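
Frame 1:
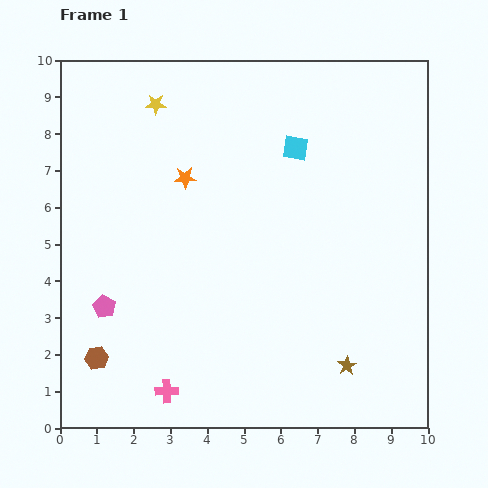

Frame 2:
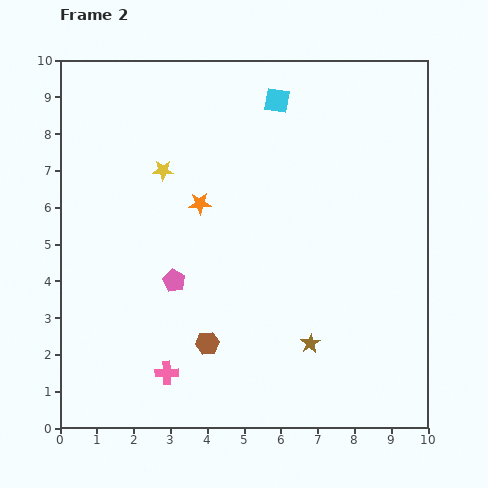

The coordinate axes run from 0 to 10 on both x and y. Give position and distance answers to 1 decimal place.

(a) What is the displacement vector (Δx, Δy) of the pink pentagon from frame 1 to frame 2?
(1.9, 0.7)

The pink pentagon was at (1.2, 3.3) in frame 1 and (3.1, 4.0) in frame 2.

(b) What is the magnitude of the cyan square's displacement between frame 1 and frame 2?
1.4

The cyan square moved from (6.4, 7.6) to (5.9, 8.9), a distance of √(0.5² + 1.3²) ≈ 1.4.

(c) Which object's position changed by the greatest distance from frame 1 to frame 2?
the brown hexagon

(moved 3.0; next 2.0)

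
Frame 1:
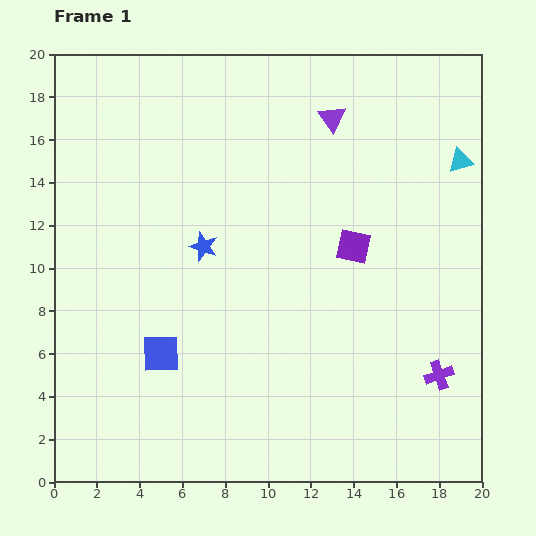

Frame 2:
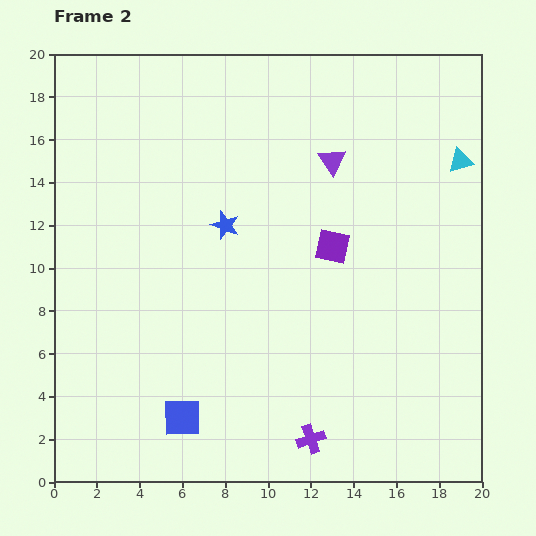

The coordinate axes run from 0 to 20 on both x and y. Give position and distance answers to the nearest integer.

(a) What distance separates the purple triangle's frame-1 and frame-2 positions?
2

The purple triangle moved from (13, 17) to (13, 15), a distance of √(0² + 2²) ≈ 2.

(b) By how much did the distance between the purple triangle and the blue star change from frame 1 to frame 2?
-2

Distance in frame 1: 8. Distance in frame 2: 6.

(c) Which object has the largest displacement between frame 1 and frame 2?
the purple cross

(moved 7; next 3)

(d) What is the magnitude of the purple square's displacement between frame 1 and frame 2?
1

The purple square moved from (14, 11) to (13, 11), a distance of √(1² + 0²) ≈ 1.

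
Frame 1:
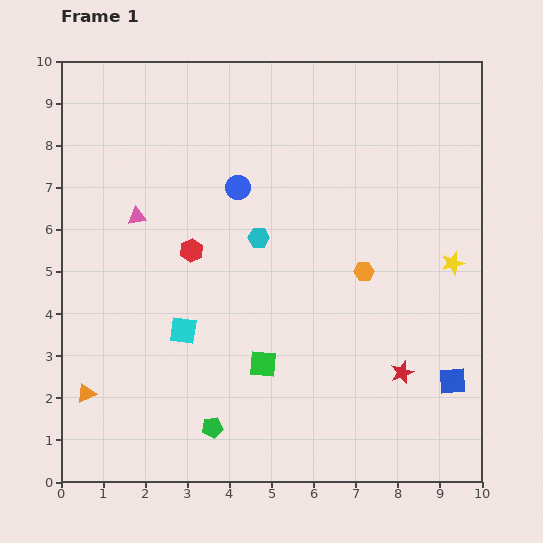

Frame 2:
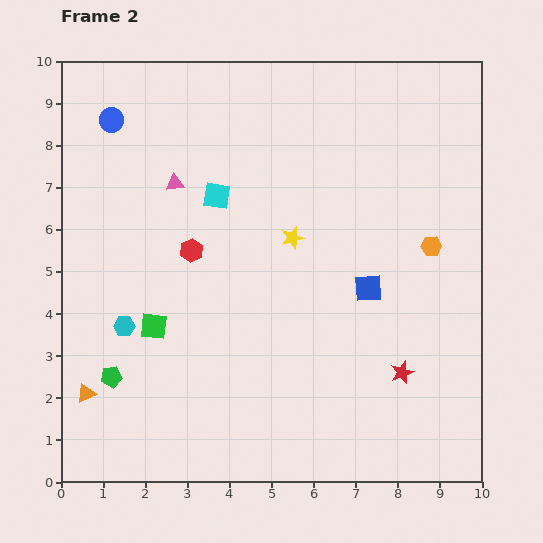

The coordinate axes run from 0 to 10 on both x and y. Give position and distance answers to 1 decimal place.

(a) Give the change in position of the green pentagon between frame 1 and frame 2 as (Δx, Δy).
(-2.4, 1.2)

The green pentagon was at (3.6, 1.3) in frame 1 and (1.2, 2.5) in frame 2.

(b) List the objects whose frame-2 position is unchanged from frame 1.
the red hexagon, the red star, the orange triangle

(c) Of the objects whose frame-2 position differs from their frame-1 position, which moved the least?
the pink triangle

(moved 1.2)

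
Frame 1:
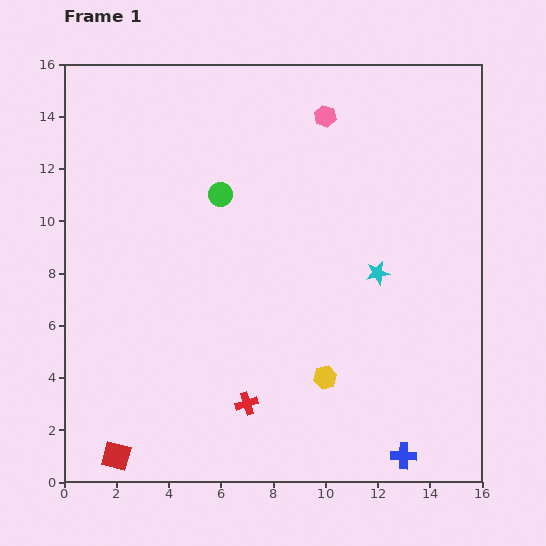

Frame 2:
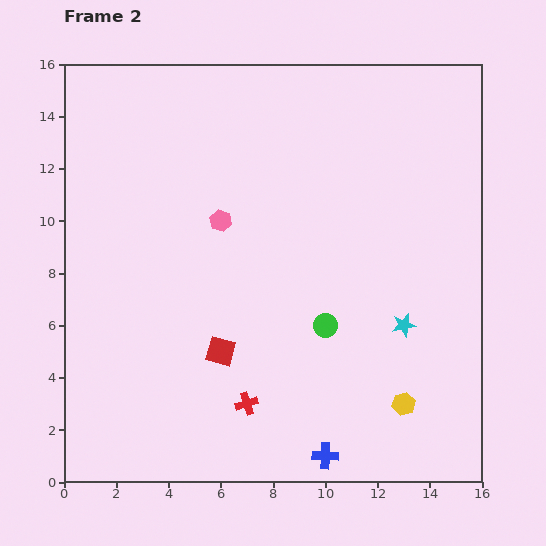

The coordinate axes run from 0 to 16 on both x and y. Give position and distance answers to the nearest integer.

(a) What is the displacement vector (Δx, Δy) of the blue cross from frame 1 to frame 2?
(-3, 0)

The blue cross was at (13, 1) in frame 1 and (10, 1) in frame 2.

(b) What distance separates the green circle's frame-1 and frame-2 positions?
6

The green circle moved from (6, 11) to (10, 6), a distance of √(4² + 5²) ≈ 6.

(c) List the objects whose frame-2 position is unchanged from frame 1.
the red cross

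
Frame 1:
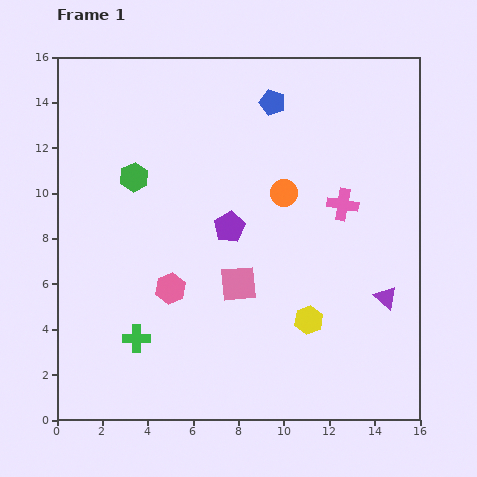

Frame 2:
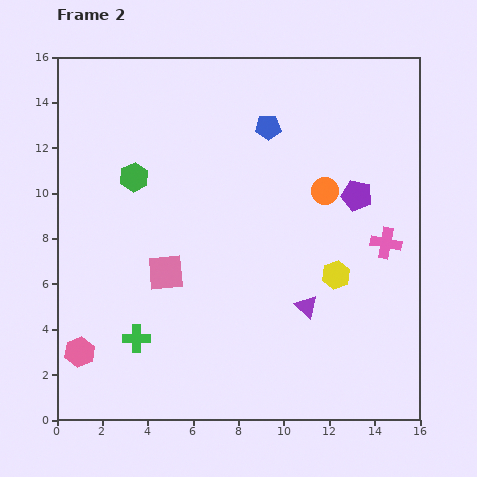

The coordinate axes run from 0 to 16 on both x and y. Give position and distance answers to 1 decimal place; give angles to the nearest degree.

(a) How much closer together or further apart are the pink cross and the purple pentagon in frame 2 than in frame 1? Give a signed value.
-2.6

Distance in frame 1: 5.1. Distance in frame 2: 2.5.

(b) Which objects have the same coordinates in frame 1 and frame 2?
the green hexagon, the green cross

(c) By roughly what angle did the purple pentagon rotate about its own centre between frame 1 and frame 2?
28° counter-clockwise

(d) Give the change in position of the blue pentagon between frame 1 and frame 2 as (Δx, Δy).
(-0.2, -1.1)

The blue pentagon was at (9.5, 14.0) in frame 1 and (9.3, 12.9) in frame 2.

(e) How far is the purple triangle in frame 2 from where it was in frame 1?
3.5

The purple triangle moved from (14.5, 5.4) to (11.0, 5.0), a distance of √(3.5² + 0.4²) ≈ 3.5.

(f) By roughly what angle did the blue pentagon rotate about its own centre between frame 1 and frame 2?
19° counter-clockwise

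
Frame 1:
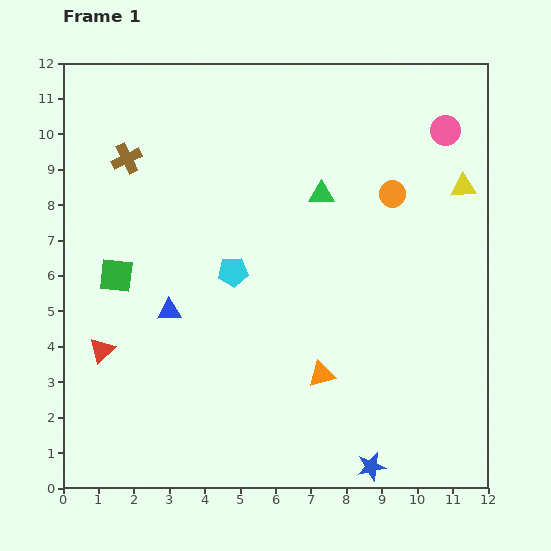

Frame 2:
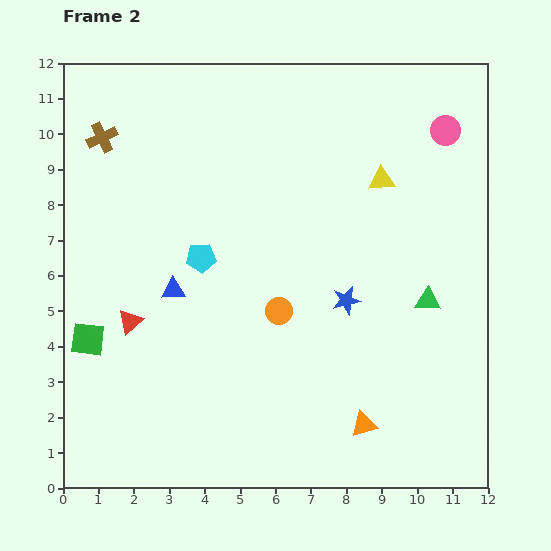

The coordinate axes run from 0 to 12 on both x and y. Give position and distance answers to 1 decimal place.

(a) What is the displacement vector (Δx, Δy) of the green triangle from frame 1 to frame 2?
(3.0, -3.0)

The green triangle was at (7.3, 8.3) in frame 1 and (10.3, 5.3) in frame 2.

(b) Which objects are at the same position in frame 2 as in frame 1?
the pink circle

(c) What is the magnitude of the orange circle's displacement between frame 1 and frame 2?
4.6

The orange circle moved from (9.3, 8.3) to (6.1, 5.0), a distance of √(3.2² + 3.3²) ≈ 4.6.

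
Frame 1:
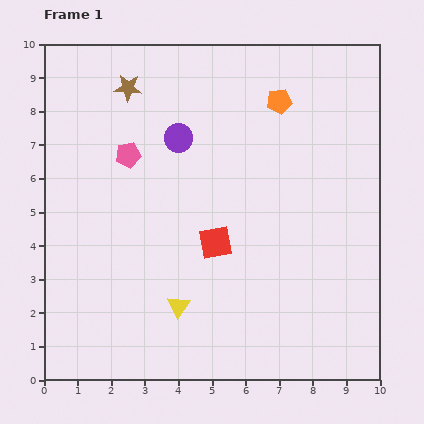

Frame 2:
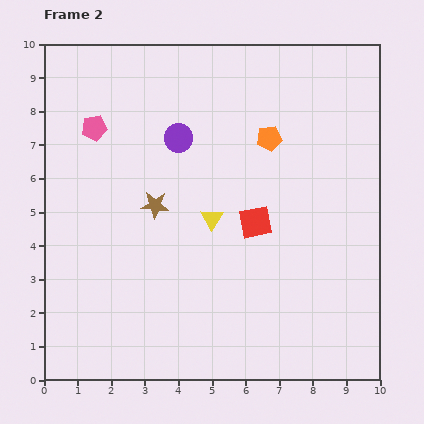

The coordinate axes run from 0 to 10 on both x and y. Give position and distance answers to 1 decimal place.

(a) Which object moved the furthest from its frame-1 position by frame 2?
the brown star

(moved 3.6; next 2.8)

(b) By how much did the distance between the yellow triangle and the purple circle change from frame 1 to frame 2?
-2.4

Distance in frame 1: 5.0. Distance in frame 2: 2.6.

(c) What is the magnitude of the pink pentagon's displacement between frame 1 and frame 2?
1.3

The pink pentagon moved from (2.5, 6.7) to (1.5, 7.5), a distance of √(1.0² + 0.8²) ≈ 1.3.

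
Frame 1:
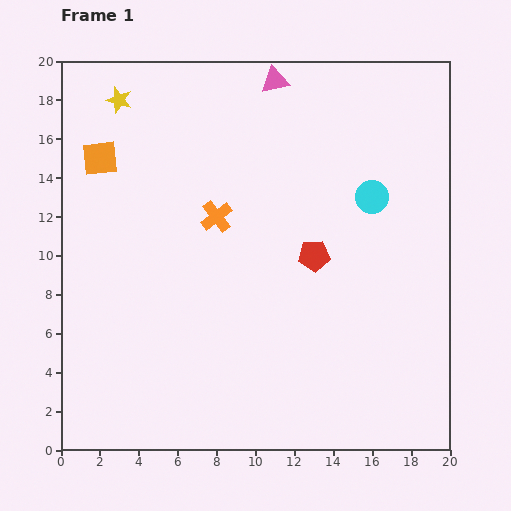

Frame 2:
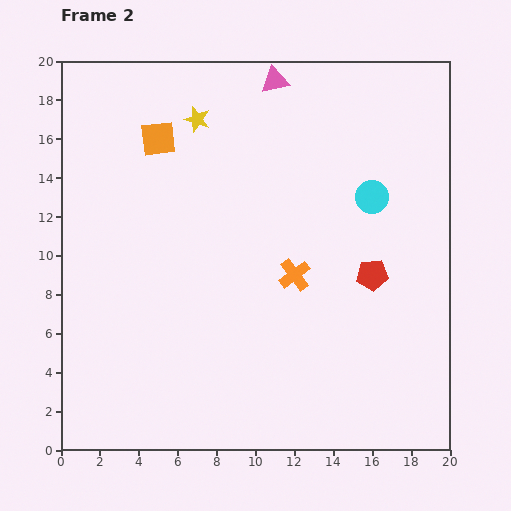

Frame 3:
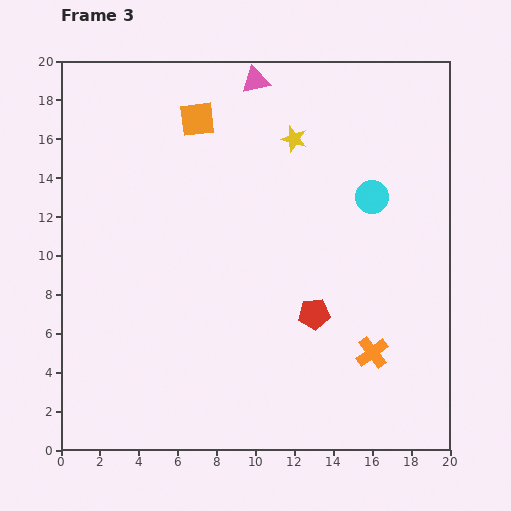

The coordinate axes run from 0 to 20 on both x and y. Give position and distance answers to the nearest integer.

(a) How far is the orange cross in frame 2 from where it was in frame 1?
5

The orange cross moved from (8, 12) to (12, 9), a distance of √(4² + 3²) ≈ 5.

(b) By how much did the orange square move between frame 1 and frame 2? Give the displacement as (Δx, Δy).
(3, 1)

The orange square was at (2, 15) in frame 1 and (5, 16) in frame 2.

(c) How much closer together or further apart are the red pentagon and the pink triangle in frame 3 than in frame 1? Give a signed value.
+3

Distance in frame 1: 9. Distance in frame 3: 12.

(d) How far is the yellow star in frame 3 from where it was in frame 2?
5

The yellow star moved from (7, 17) to (12, 16), a distance of √(5² + 1²) ≈ 5.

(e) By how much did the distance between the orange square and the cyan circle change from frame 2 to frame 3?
-1

Distance in frame 2: 11. Distance in frame 3: 10.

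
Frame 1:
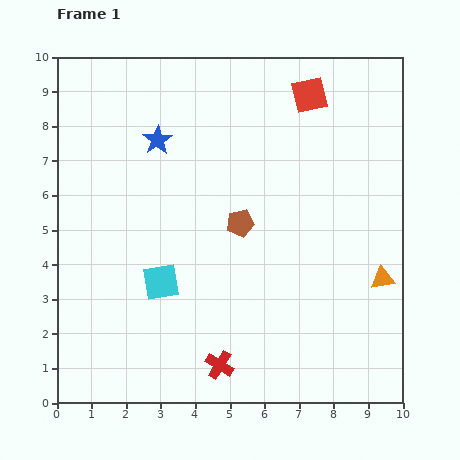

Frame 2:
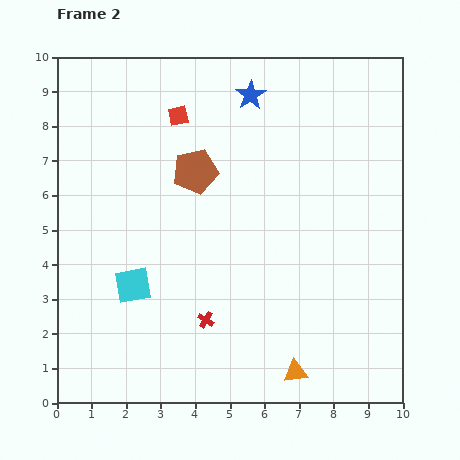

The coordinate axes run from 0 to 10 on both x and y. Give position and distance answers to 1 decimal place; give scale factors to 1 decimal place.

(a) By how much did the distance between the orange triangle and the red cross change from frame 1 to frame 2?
-2.3

Distance in frame 1: 5.3. Distance in frame 2: 3.0.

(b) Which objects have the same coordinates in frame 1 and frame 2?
none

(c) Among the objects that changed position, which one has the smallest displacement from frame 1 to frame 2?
the cyan square

(moved 0.8)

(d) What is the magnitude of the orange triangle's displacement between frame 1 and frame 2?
3.7

The orange triangle moved from (9.4, 3.6) to (6.9, 0.9), a distance of √(2.5² + 2.7²) ≈ 3.7.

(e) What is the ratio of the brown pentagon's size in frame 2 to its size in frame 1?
1.6×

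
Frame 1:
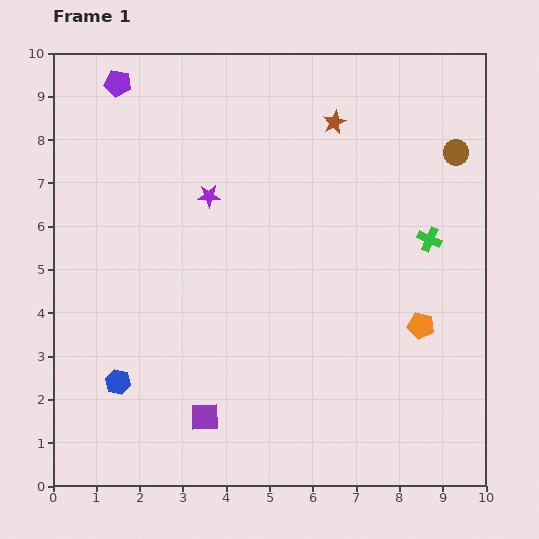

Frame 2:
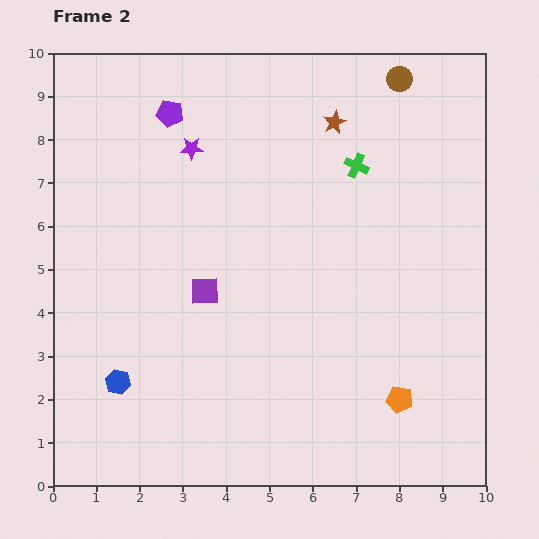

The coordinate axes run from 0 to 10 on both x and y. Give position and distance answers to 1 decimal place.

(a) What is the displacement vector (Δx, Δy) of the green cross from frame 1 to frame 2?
(-1.7, 1.7)

The green cross was at (8.7, 5.7) in frame 1 and (7.0, 7.4) in frame 2.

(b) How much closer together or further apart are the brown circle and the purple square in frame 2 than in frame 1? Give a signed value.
-1.7

Distance in frame 1: 8.4. Distance in frame 2: 6.7.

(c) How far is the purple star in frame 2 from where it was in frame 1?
1.2

The purple star moved from (3.6, 6.7) to (3.2, 7.8), a distance of √(0.4² + 1.1²) ≈ 1.2.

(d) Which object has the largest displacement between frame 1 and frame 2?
the purple square

(moved 2.9; next 2.4)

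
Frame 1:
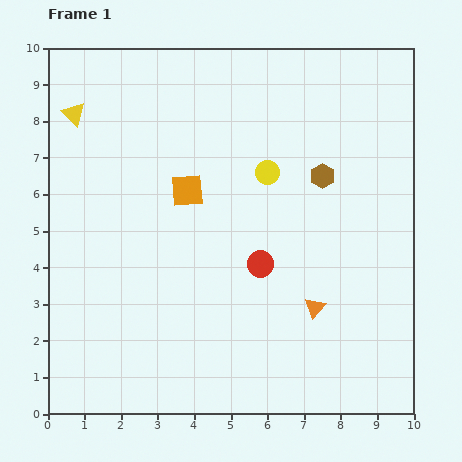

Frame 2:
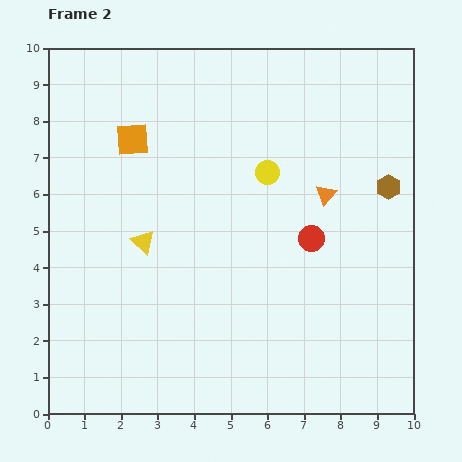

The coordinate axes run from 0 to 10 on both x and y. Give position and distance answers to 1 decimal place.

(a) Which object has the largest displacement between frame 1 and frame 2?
the yellow triangle

(moved 4.0; next 3.1)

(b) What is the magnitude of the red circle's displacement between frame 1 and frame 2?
1.6

The red circle moved from (5.8, 4.1) to (7.2, 4.8), a distance of √(1.4² + 0.7²) ≈ 1.6.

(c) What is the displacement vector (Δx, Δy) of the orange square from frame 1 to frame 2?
(-1.5, 1.4)

The orange square was at (3.8, 6.1) in frame 1 and (2.3, 7.5) in frame 2.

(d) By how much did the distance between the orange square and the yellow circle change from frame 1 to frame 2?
+1.5

Distance in frame 1: 2.3. Distance in frame 2: 3.8.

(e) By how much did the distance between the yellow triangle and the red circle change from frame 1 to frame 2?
-1.9

Distance in frame 1: 6.5. Distance in frame 2: 4.6.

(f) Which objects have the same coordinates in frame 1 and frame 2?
the yellow circle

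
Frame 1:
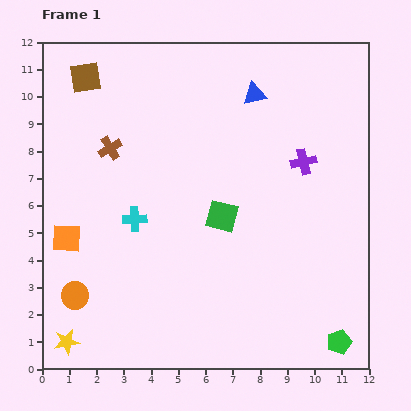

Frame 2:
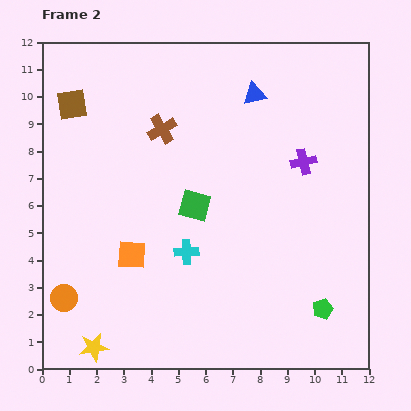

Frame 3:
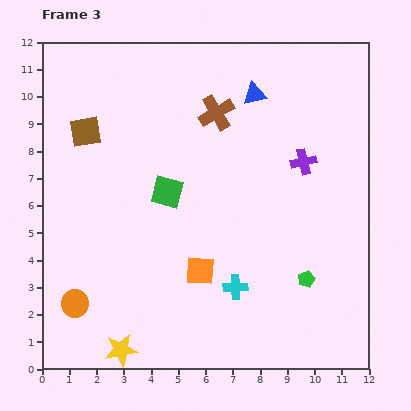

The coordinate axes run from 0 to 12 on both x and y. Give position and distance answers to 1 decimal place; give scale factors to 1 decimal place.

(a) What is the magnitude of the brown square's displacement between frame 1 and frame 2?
1.1

The brown square moved from (1.6, 10.7) to (1.1, 9.7), a distance of √(0.5² + 1.0²) ≈ 1.1.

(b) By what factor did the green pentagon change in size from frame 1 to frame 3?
0.7×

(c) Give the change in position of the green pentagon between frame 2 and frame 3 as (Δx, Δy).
(-0.6, 1.1)

The green pentagon was at (10.3, 2.2) in frame 2 and (9.7, 3.3) in frame 3.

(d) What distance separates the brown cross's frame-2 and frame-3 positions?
2.1

The brown cross moved from (4.4, 8.8) to (6.4, 9.4), a distance of √(2.0² + 0.6²) ≈ 2.1.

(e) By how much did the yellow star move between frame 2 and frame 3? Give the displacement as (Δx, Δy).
(1.0, -0.1)

The yellow star was at (1.9, 0.8) in frame 2 and (2.9, 0.7) in frame 3.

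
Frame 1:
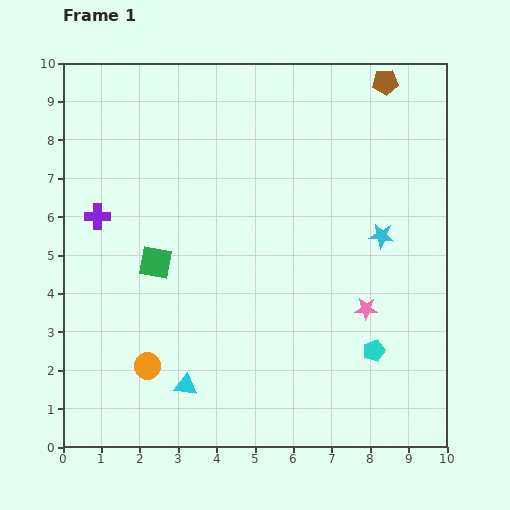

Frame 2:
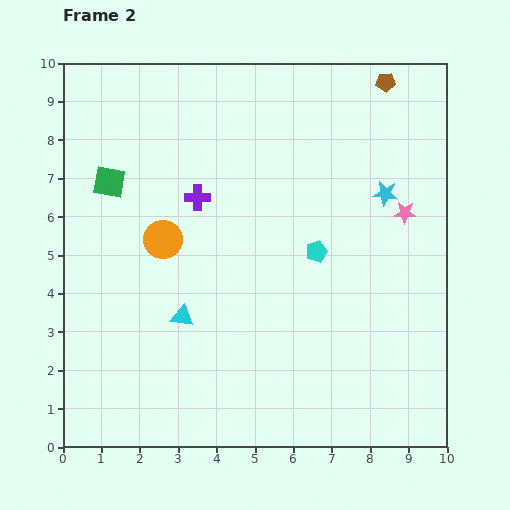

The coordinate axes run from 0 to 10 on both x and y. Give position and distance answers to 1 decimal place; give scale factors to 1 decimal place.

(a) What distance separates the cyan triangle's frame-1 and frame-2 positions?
1.8

The cyan triangle moved from (3.2, 1.6) to (3.1, 3.4), a distance of √(0.1² + 1.8²) ≈ 1.8.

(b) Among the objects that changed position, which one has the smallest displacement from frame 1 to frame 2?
the cyan star

(moved 1.1)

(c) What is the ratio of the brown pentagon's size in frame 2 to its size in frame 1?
0.8×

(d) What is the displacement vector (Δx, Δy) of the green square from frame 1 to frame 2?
(-1.2, 2.1)

The green square was at (2.4, 4.8) in frame 1 and (1.2, 6.9) in frame 2.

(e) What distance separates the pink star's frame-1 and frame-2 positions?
2.7

The pink star moved from (7.9, 3.6) to (8.9, 6.1), a distance of √(1.0² + 2.5²) ≈ 2.7.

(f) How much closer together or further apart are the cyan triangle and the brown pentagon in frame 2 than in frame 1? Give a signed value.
-1.4

Distance in frame 1: 9.5. Distance in frame 2: 8.1.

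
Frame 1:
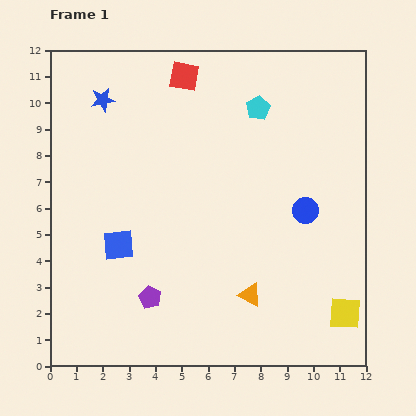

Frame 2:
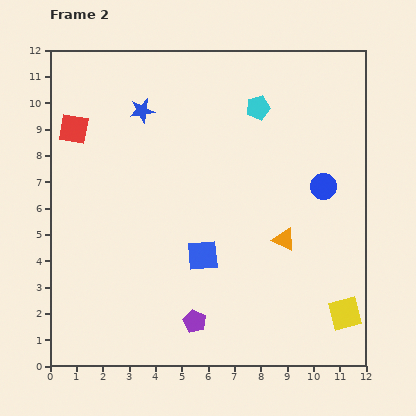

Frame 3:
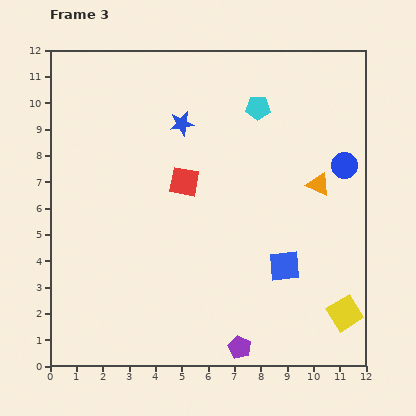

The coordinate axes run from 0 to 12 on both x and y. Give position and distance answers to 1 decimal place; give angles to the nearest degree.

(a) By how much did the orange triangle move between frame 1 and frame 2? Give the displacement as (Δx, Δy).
(1.3, 2.1)

The orange triangle was at (7.6, 2.7) in frame 1 and (8.9, 4.8) in frame 2.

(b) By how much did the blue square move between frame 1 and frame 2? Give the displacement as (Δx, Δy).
(3.2, -0.4)

The blue square was at (2.6, 4.6) in frame 1 and (5.8, 4.2) in frame 2.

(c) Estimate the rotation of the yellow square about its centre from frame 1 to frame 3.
35° counter-clockwise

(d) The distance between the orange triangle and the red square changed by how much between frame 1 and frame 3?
-3.6

Distance in frame 1: 8.7. Distance in frame 3: 5.1.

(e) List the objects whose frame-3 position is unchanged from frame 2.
the yellow square, the cyan pentagon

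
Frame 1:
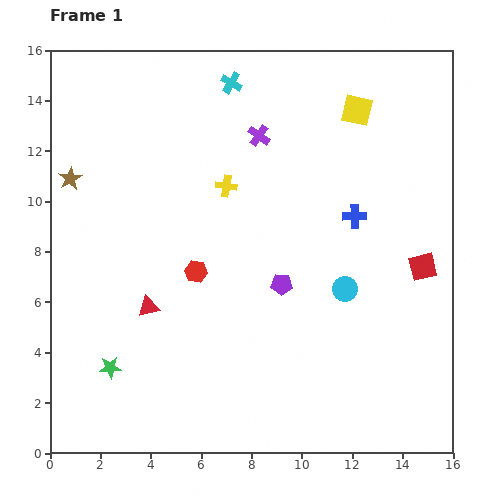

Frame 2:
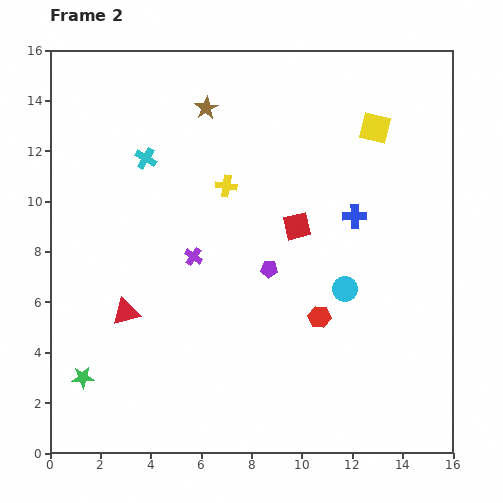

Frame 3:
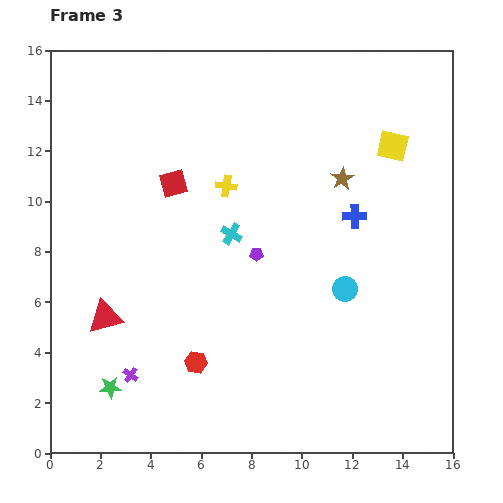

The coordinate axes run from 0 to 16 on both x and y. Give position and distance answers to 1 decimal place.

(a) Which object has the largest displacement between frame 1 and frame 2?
the brown star

(moved 6.1; next 5.5)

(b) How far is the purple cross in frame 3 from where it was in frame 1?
10.8

The purple cross moved from (8.3, 12.6) to (3.2, 3.1), a distance of √(5.1² + 9.5²) ≈ 10.8.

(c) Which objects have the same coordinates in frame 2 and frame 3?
the blue cross, the cyan circle, the yellow cross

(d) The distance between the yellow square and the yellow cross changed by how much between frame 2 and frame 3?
+0.5

Distance in frame 2: 6.3. Distance in frame 3: 6.8.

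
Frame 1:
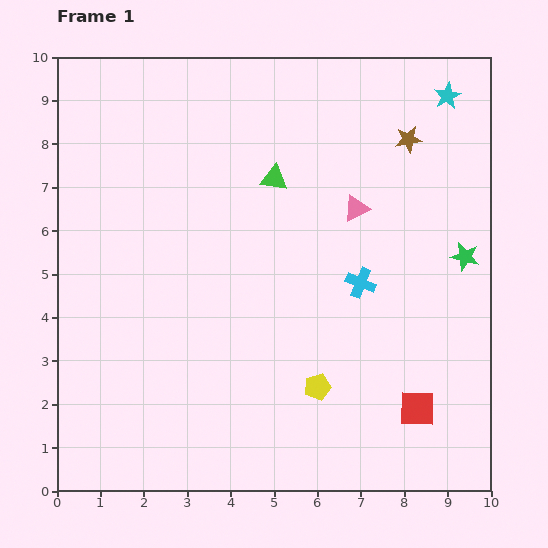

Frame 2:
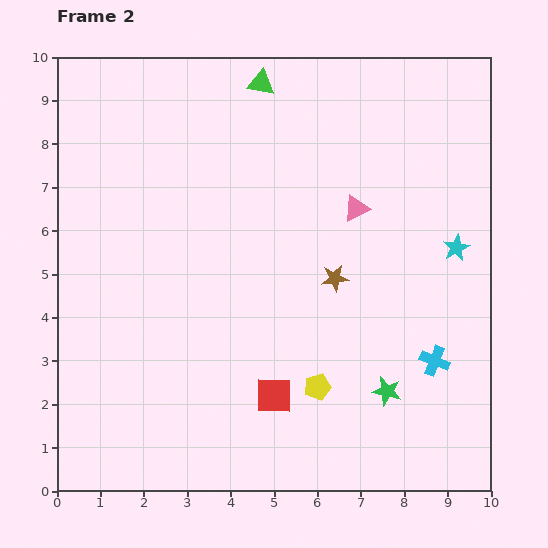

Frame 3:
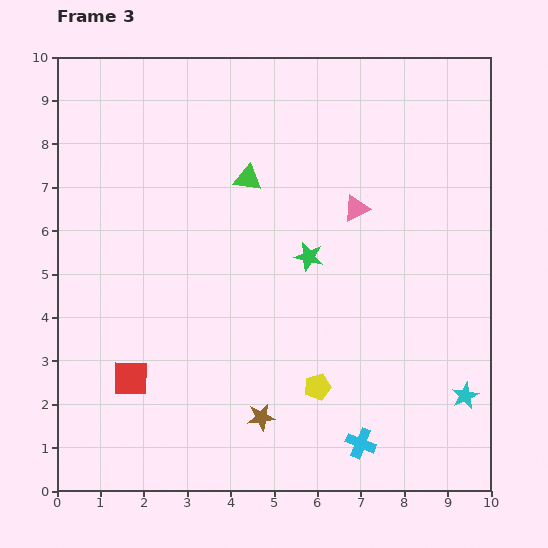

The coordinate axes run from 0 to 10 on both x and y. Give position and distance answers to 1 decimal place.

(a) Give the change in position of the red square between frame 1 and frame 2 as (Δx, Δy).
(-3.3, 0.3)

The red square was at (8.3, 1.9) in frame 1 and (5.0, 2.2) in frame 2.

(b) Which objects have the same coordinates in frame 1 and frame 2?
the yellow pentagon, the pink triangle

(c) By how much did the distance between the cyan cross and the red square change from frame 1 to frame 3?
+2.3

Distance in frame 1: 3.2. Distance in frame 3: 5.5.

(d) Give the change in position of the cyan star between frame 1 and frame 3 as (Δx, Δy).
(0.4, -6.9)

The cyan star was at (9.0, 9.1) in frame 1 and (9.4, 2.2) in frame 3.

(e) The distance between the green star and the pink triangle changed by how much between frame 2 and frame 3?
-2.7

Distance in frame 2: 4.3. Distance in frame 3: 1.6.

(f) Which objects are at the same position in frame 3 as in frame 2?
the yellow pentagon, the pink triangle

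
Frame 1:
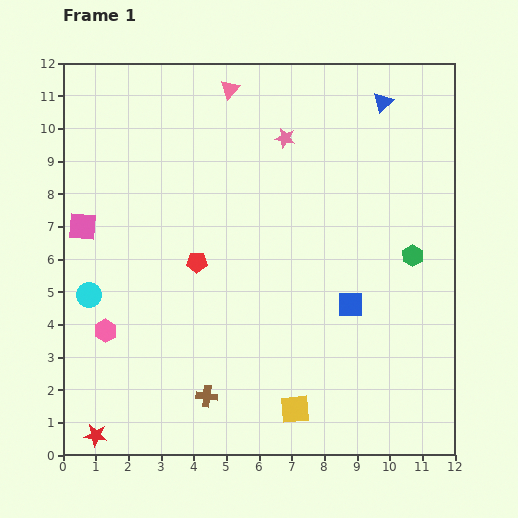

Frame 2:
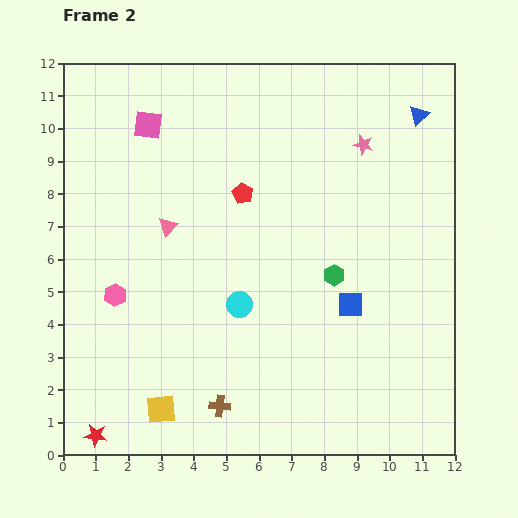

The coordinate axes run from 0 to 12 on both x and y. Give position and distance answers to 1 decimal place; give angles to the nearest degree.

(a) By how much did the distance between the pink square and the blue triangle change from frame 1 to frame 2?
-1.7

Distance in frame 1: 10.0. Distance in frame 2: 8.3.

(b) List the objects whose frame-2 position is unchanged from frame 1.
the red star, the blue square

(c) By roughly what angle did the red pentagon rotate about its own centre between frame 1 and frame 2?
28° clockwise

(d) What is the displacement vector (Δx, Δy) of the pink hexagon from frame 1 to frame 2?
(0.3, 1.1)

The pink hexagon was at (1.3, 3.8) in frame 1 and (1.6, 4.9) in frame 2.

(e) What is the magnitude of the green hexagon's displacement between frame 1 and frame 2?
2.5

The green hexagon moved from (10.7, 6.1) to (8.3, 5.5), a distance of √(2.4² + 0.6²) ≈ 2.5.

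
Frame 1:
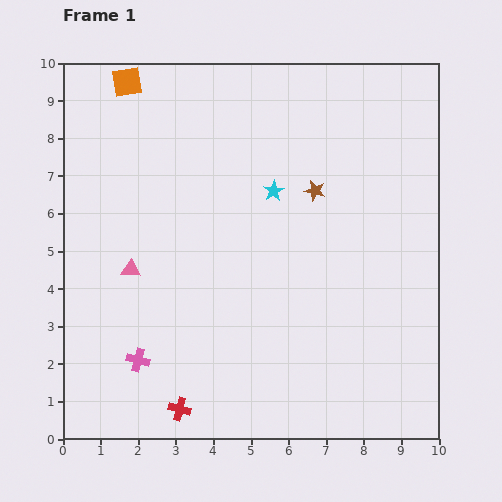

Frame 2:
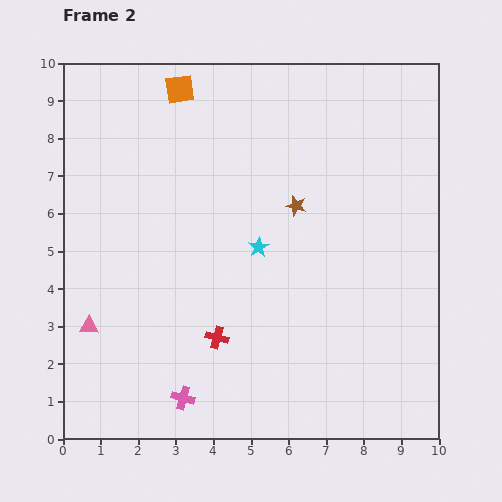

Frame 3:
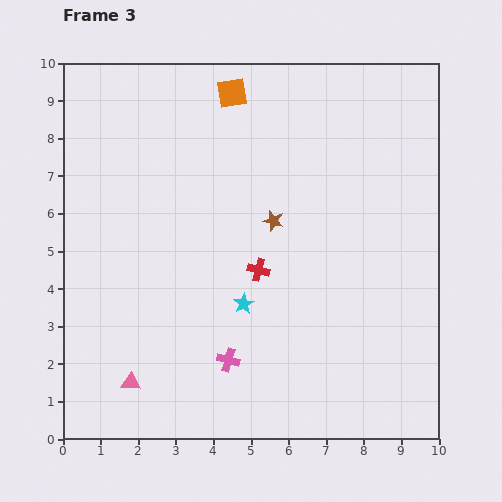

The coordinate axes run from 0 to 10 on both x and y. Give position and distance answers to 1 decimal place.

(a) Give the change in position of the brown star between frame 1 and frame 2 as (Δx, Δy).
(-0.5, -0.4)

The brown star was at (6.7, 6.6) in frame 1 and (6.2, 6.2) in frame 2.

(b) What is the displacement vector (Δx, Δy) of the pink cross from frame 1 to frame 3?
(2.4, 0.0)

The pink cross was at (2.0, 2.1) in frame 1 and (4.4, 2.1) in frame 3.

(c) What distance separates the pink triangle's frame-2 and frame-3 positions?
1.9

The pink triangle moved from (0.7, 3.0) to (1.8, 1.5), a distance of √(1.1² + 1.5²) ≈ 1.9.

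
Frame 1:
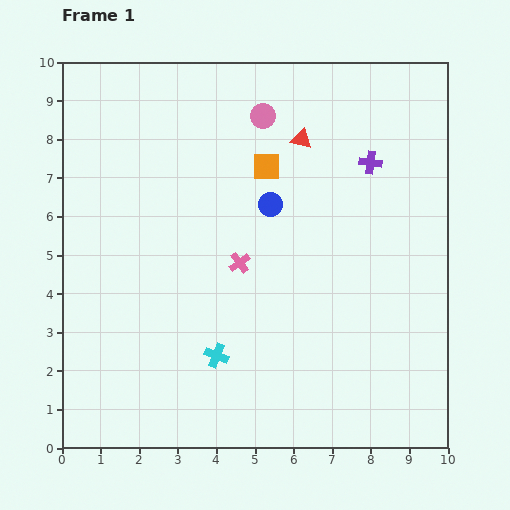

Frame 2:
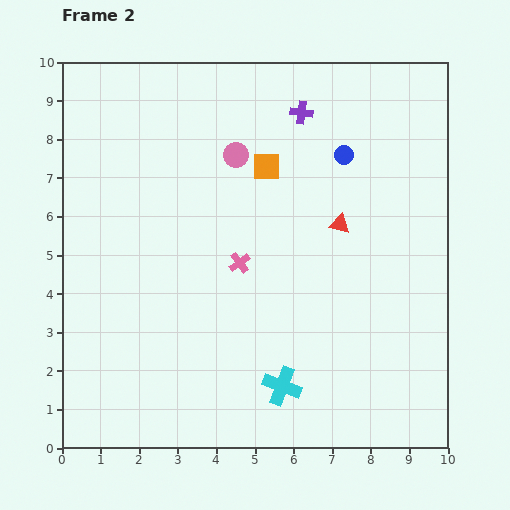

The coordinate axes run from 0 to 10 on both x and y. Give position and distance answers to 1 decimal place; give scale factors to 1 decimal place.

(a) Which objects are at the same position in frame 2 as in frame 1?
the orange square, the pink cross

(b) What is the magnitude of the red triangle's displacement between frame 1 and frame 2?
2.4

The red triangle moved from (6.2, 8.0) to (7.2, 5.8), a distance of √(1.0² + 2.2²) ≈ 2.4.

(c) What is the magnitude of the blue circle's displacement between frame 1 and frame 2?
2.3

The blue circle moved from (5.4, 6.3) to (7.3, 7.6), a distance of √(1.9² + 1.3²) ≈ 2.3.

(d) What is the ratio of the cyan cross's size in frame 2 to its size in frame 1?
1.6×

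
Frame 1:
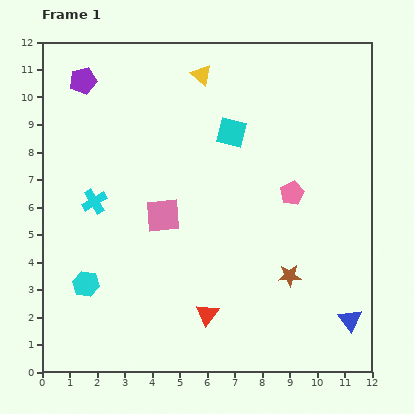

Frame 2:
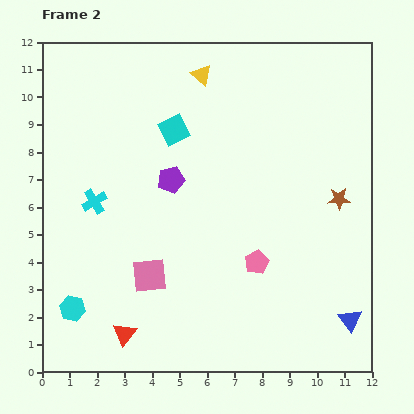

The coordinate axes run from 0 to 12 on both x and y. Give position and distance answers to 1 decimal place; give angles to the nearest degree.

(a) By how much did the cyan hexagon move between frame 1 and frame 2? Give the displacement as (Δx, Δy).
(-0.5, -0.9)

The cyan hexagon was at (1.6, 3.2) in frame 1 and (1.1, 2.3) in frame 2.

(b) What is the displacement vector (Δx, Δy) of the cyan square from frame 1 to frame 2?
(-2.1, 0.1)

The cyan square was at (6.9, 8.7) in frame 1 and (4.8, 8.8) in frame 2.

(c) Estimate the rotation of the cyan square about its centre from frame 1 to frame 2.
38° counter-clockwise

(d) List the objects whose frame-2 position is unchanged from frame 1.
the cyan cross, the blue triangle, the yellow triangle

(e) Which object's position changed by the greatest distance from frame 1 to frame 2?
the purple pentagon

(moved 4.8; next 3.3)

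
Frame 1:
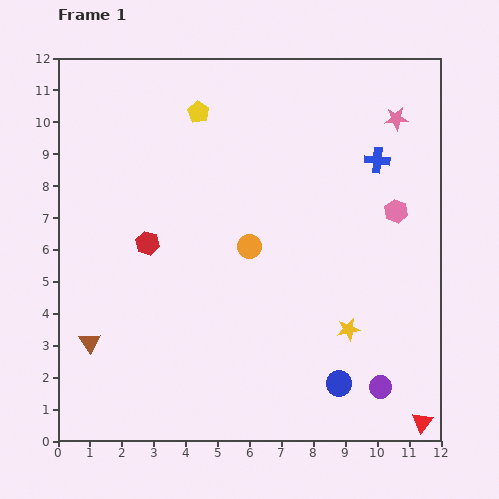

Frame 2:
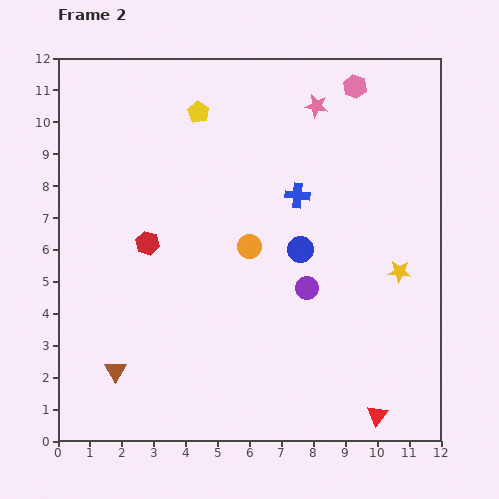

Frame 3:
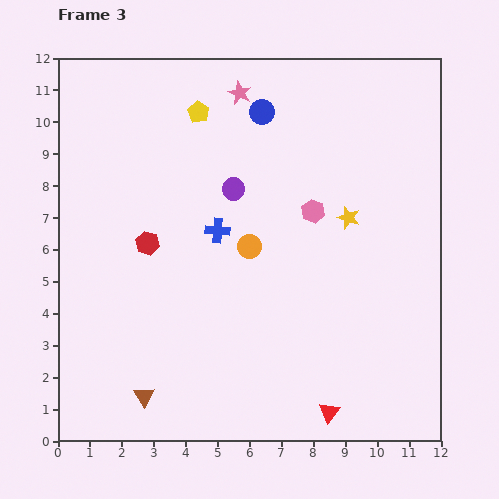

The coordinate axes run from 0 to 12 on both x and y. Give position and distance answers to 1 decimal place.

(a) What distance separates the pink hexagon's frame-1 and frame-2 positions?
4.1

The pink hexagon moved from (10.6, 7.2) to (9.3, 11.1), a distance of √(1.3² + 3.9²) ≈ 4.1.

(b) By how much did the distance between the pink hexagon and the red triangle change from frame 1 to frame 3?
-0.3

Distance in frame 1: 6.6. Distance in frame 3: 6.3.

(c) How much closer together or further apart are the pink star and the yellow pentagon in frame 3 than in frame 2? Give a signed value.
-2.3

Distance in frame 2: 3.7. Distance in frame 3: 1.4.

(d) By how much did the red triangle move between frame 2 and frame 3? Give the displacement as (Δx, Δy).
(-1.5, 0.1)

The red triangle was at (10.0, 0.8) in frame 2 and (8.5, 0.9) in frame 3.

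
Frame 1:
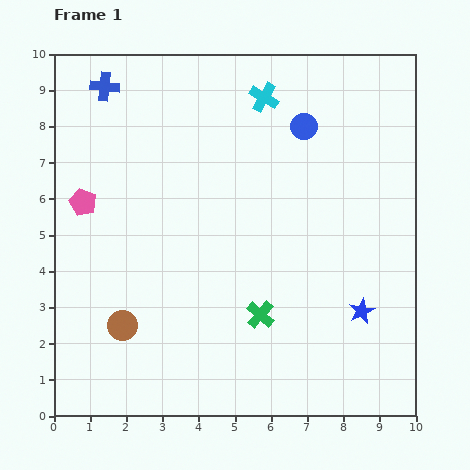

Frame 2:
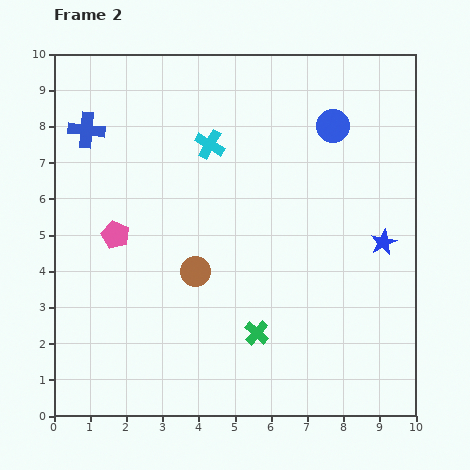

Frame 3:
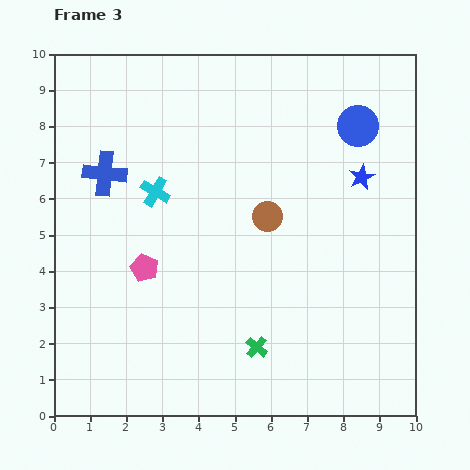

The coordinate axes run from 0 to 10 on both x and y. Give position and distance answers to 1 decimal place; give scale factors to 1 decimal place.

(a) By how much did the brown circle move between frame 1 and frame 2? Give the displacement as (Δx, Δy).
(2.0, 1.5)

The brown circle was at (1.9, 2.5) in frame 1 and (3.9, 4.0) in frame 2.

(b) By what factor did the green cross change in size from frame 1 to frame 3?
0.8×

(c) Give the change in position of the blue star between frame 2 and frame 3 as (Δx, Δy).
(-0.6, 1.8)

The blue star was at (9.1, 4.8) in frame 2 and (8.5, 6.6) in frame 3.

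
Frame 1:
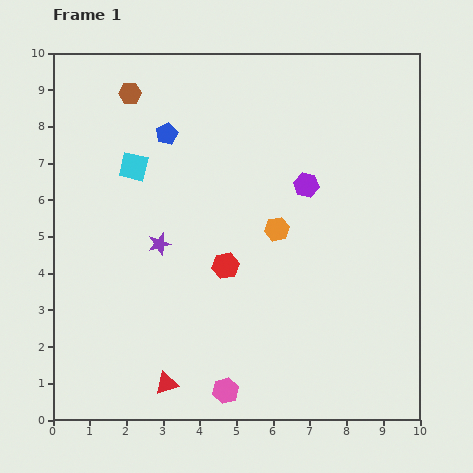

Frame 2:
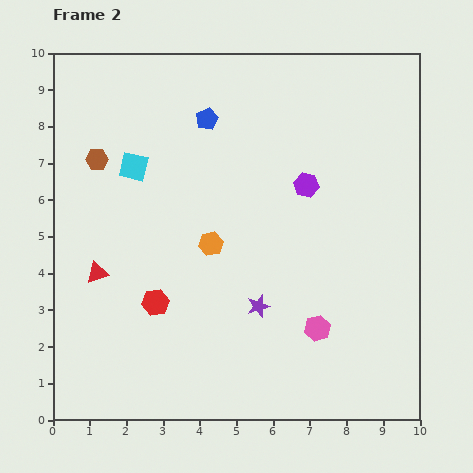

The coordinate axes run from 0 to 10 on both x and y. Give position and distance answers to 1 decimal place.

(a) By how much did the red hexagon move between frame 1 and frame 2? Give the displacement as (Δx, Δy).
(-1.9, -1.0)

The red hexagon was at (4.7, 4.2) in frame 1 and (2.8, 3.2) in frame 2.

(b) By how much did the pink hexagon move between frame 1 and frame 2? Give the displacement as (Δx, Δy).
(2.5, 1.7)

The pink hexagon was at (4.7, 0.8) in frame 1 and (7.2, 2.5) in frame 2.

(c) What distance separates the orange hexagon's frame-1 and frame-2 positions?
1.8

The orange hexagon moved from (6.1, 5.2) to (4.3, 4.8), a distance of √(1.8² + 0.4²) ≈ 1.8.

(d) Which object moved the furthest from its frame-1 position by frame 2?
the red triangle

(moved 3.6; next 3.2)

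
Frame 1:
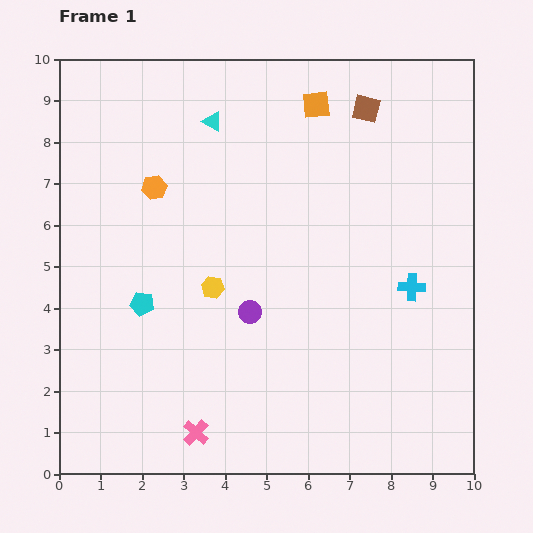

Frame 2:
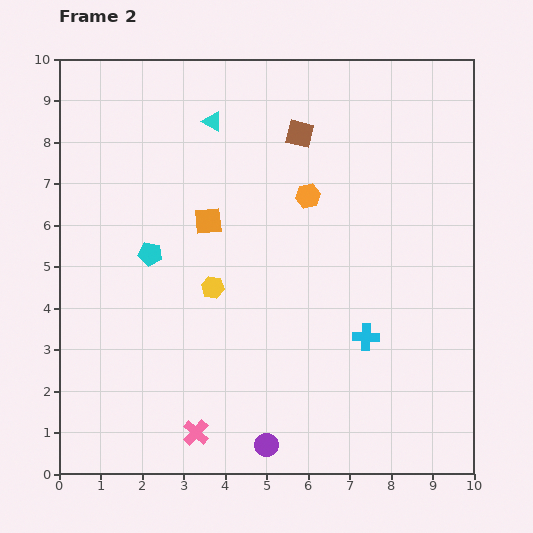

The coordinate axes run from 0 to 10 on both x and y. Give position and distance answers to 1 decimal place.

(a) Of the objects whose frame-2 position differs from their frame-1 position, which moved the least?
the cyan pentagon

(moved 1.2)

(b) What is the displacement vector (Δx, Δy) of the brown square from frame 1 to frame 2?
(-1.6, -0.6)

The brown square was at (7.4, 8.8) in frame 1 and (5.8, 8.2) in frame 2.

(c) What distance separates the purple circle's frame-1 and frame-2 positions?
3.2

The purple circle moved from (4.6, 3.9) to (5.0, 0.7), a distance of √(0.4² + 3.2²) ≈ 3.2.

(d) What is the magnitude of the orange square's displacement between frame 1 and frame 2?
3.8

The orange square moved from (6.2, 8.9) to (3.6, 6.1), a distance of √(2.6² + 2.8²) ≈ 3.8.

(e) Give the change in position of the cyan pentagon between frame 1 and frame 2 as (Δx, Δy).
(0.2, 1.2)

The cyan pentagon was at (2.0, 4.1) in frame 1 and (2.2, 5.3) in frame 2.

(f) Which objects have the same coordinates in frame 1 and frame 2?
the yellow hexagon, the cyan triangle, the pink cross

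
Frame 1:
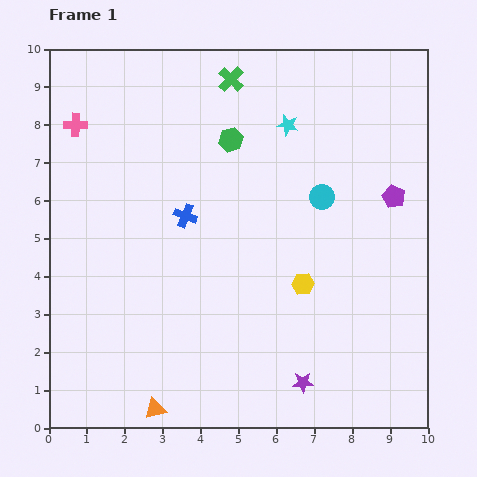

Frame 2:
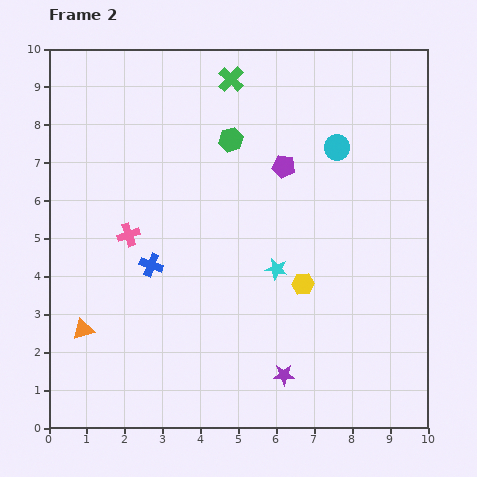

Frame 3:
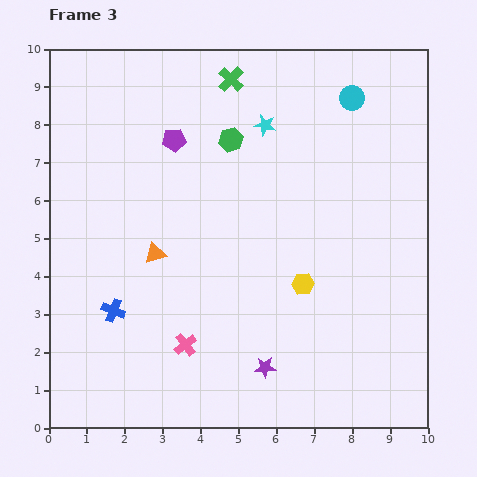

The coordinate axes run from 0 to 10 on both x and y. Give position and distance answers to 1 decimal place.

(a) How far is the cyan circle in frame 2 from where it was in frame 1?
1.4

The cyan circle moved from (7.2, 6.1) to (7.6, 7.4), a distance of √(0.4² + 1.3²) ≈ 1.4.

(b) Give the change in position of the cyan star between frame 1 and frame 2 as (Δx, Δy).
(-0.3, -3.8)

The cyan star was at (6.3, 8.0) in frame 1 and (6.0, 4.2) in frame 2.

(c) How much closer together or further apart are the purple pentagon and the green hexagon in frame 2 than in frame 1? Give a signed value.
-3.0

Distance in frame 1: 4.6. Distance in frame 2: 1.6.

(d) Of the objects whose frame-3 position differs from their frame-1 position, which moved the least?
the cyan star

(moved 0.6)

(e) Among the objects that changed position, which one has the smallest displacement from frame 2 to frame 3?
the purple star

(moved 0.5)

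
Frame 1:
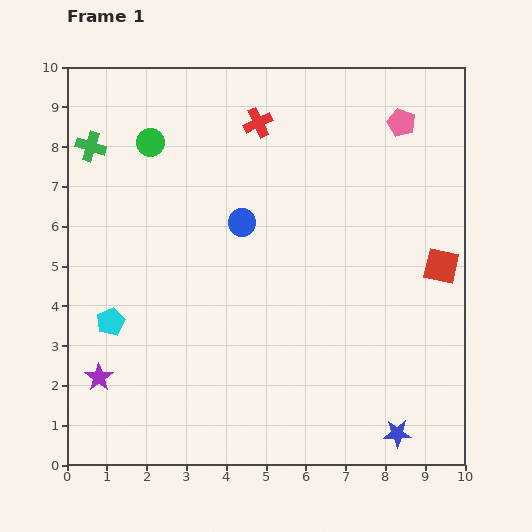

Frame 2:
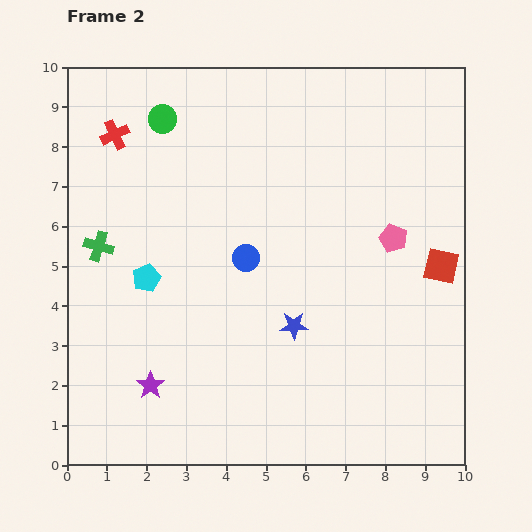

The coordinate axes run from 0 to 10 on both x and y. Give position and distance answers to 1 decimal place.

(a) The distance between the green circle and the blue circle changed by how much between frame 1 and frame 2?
+1.1

Distance in frame 1: 3.0. Distance in frame 2: 4.1.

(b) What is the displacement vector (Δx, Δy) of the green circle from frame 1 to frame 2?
(0.3, 0.6)

The green circle was at (2.1, 8.1) in frame 1 and (2.4, 8.7) in frame 2.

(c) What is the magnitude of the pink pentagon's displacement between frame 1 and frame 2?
2.9

The pink pentagon moved from (8.4, 8.6) to (8.2, 5.7), a distance of √(0.2² + 2.9²) ≈ 2.9.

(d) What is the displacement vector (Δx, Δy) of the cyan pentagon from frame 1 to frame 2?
(0.9, 1.1)

The cyan pentagon was at (1.1, 3.6) in frame 1 and (2.0, 4.7) in frame 2.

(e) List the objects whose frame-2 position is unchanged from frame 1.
the red square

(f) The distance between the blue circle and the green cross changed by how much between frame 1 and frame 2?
-0.5

Distance in frame 1: 4.2. Distance in frame 2: 3.7.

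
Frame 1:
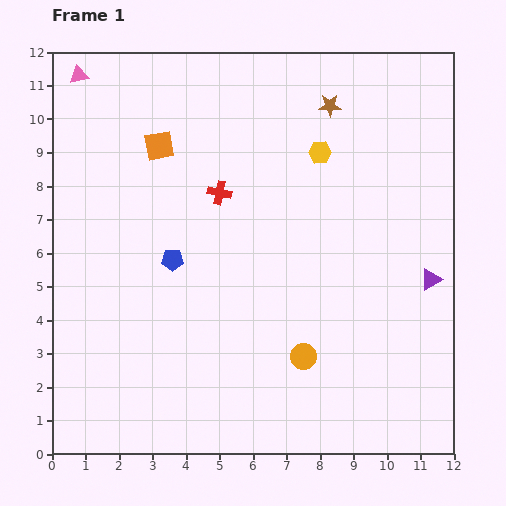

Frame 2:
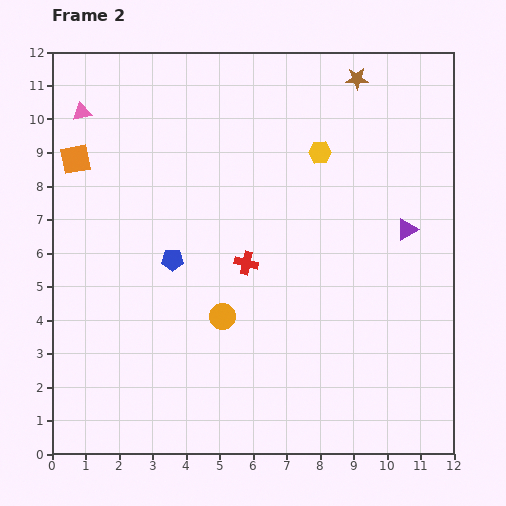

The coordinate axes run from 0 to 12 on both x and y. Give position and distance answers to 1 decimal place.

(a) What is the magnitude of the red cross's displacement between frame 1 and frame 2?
2.2

The red cross moved from (5.0, 7.8) to (5.8, 5.7), a distance of √(0.8² + 2.1²) ≈ 2.2.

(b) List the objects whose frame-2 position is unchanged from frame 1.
the blue pentagon, the yellow hexagon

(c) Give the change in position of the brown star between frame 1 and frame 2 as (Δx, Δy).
(0.8, 0.8)

The brown star was at (8.3, 10.4) in frame 1 and (9.1, 11.2) in frame 2.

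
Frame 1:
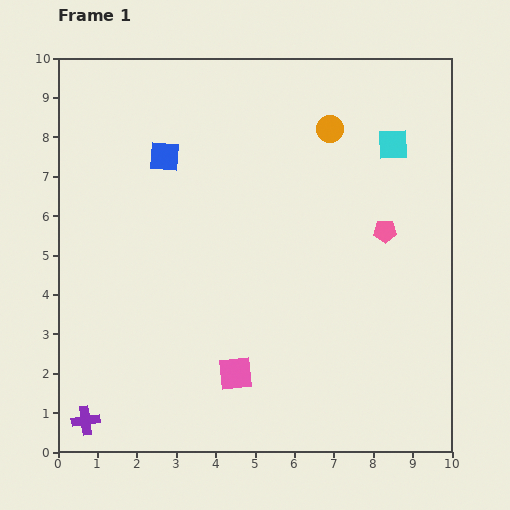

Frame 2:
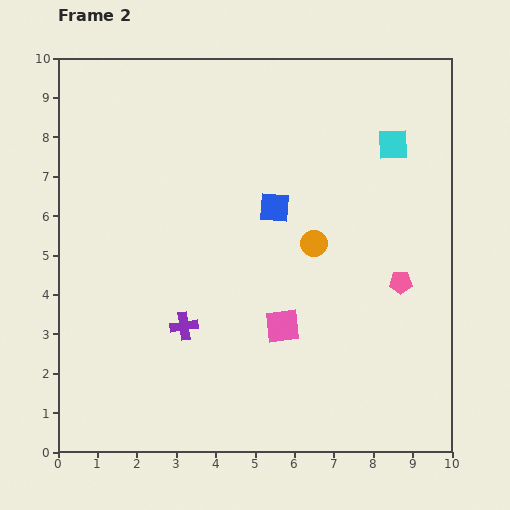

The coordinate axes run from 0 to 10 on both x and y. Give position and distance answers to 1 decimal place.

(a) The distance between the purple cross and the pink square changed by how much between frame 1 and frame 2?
-1.5

Distance in frame 1: 4.0. Distance in frame 2: 2.5.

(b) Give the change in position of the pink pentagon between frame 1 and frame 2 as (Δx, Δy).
(0.4, -1.3)

The pink pentagon was at (8.3, 5.6) in frame 1 and (8.7, 4.3) in frame 2.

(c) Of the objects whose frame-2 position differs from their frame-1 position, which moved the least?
the pink pentagon

(moved 1.4)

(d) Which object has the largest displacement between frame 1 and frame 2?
the purple cross

(moved 3.5; next 3.1)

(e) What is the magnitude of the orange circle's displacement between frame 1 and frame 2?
2.9

The orange circle moved from (6.9, 8.2) to (6.5, 5.3), a distance of √(0.4² + 2.9²) ≈ 2.9.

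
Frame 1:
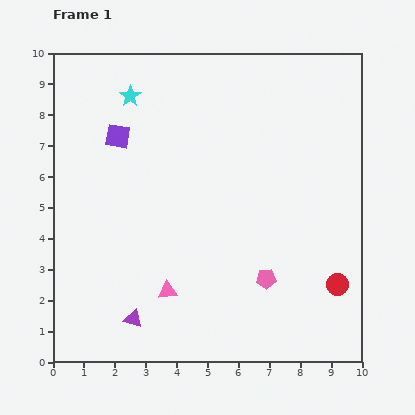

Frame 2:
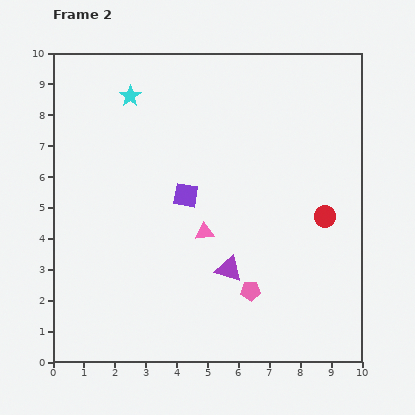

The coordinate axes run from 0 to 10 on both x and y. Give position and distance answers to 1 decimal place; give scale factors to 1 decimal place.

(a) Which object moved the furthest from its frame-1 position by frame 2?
the purple triangle

(moved 3.5; next 2.9)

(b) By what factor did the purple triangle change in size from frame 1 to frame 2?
1.5×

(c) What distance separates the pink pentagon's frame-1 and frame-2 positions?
0.6

The pink pentagon moved from (6.9, 2.7) to (6.4, 2.3), a distance of √(0.5² + 0.4²) ≈ 0.6.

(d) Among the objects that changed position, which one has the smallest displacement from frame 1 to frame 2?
the pink pentagon

(moved 0.6)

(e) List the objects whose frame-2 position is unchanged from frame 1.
the cyan star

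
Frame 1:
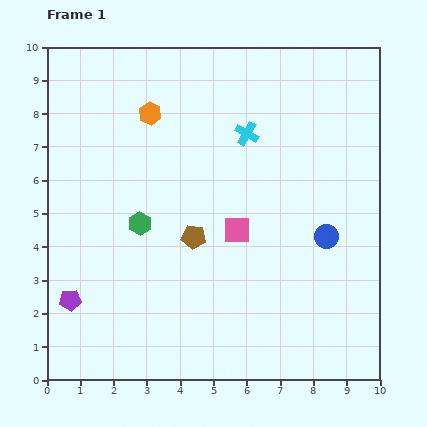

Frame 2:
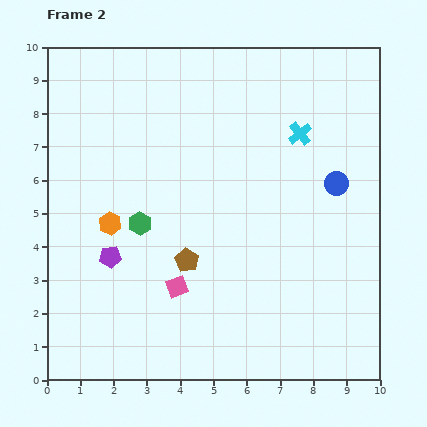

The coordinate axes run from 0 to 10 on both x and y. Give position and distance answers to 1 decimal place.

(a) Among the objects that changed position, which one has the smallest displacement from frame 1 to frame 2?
the brown pentagon

(moved 0.7)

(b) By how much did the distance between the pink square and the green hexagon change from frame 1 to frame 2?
-0.7

Distance in frame 1: 2.9. Distance in frame 2: 2.2.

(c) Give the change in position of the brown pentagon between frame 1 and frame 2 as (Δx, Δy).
(-0.2, -0.7)

The brown pentagon was at (4.4, 4.3) in frame 1 and (4.2, 3.6) in frame 2.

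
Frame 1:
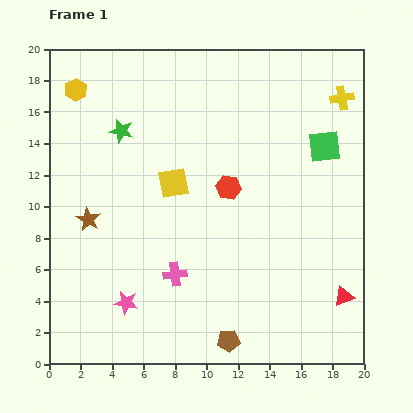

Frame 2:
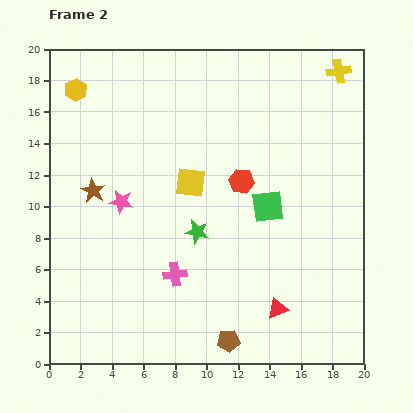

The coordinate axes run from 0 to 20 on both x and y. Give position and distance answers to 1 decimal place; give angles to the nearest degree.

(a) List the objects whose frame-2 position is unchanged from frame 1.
the yellow hexagon, the pink cross, the brown pentagon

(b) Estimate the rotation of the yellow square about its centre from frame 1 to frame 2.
17° clockwise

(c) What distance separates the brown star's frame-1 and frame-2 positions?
1.8

The brown star moved from (2.5, 9.2) to (2.8, 11.0), a distance of √(0.3² + 1.8²) ≈ 1.8.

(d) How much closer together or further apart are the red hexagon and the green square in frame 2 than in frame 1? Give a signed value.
-4.3

Distance in frame 1: 6.6. Distance in frame 2: 2.3.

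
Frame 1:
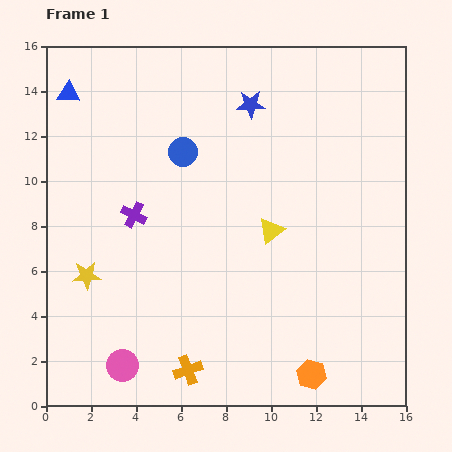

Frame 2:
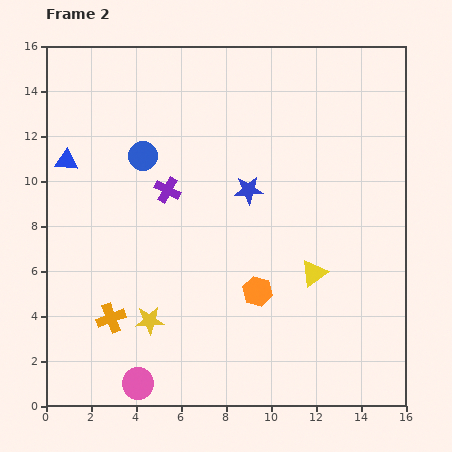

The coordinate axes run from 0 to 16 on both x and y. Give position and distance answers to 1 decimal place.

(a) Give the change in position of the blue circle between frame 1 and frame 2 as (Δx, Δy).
(-1.8, -0.2)

The blue circle was at (6.1, 11.3) in frame 1 and (4.3, 11.1) in frame 2.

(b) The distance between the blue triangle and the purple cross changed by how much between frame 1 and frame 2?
-1.4

Distance in frame 1: 6.1. Distance in frame 2: 4.7.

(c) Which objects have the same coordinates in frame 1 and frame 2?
none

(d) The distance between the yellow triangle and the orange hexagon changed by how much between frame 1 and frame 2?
-4.0

Distance in frame 1: 6.6. Distance in frame 2: 2.6.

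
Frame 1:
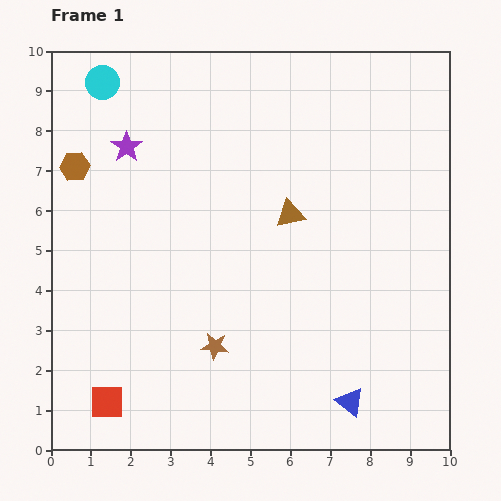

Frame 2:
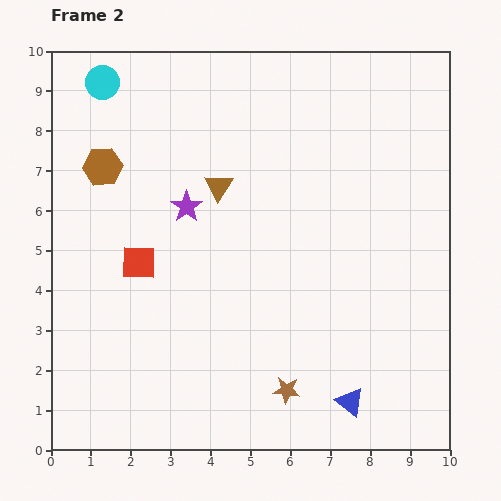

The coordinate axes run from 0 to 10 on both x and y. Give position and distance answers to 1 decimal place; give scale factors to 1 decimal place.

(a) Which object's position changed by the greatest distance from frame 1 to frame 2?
the red square

(moved 3.6; next 2.1)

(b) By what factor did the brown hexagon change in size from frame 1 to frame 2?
1.3×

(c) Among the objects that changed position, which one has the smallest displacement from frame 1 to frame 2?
the brown hexagon

(moved 0.7)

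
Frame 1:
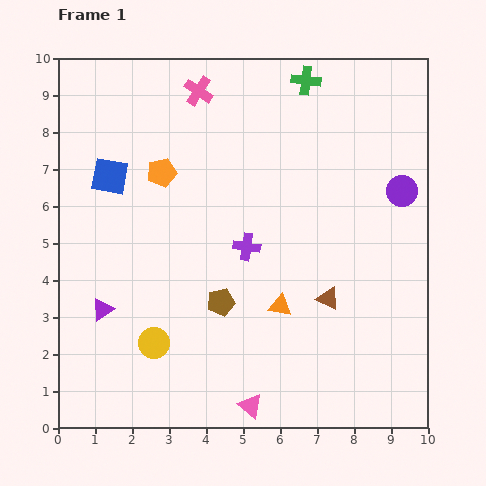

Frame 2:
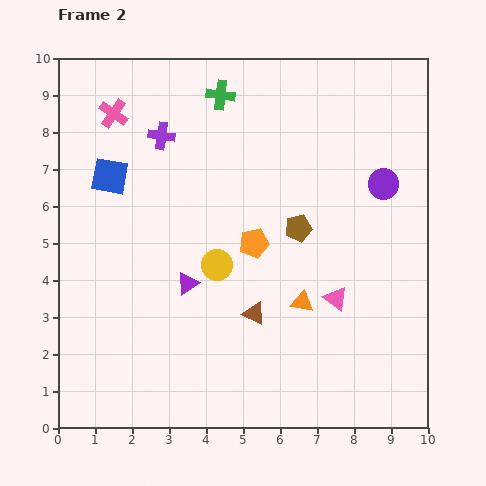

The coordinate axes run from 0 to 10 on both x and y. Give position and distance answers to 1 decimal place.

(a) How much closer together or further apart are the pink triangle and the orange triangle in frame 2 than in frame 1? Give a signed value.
-1.9

Distance in frame 1: 2.8. Distance in frame 2: 0.9.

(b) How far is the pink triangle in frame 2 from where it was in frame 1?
3.7

The pink triangle moved from (5.2, 0.6) to (7.5, 3.5), a distance of √(2.3² + 2.9²) ≈ 3.7.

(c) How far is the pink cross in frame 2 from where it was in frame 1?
2.4

The pink cross moved from (3.8, 9.1) to (1.5, 8.5), a distance of √(2.3² + 0.6²) ≈ 2.4.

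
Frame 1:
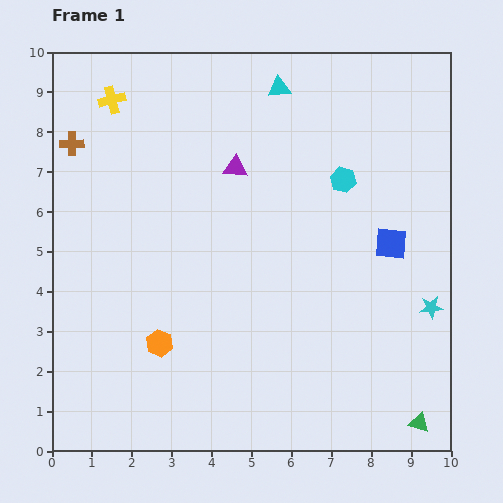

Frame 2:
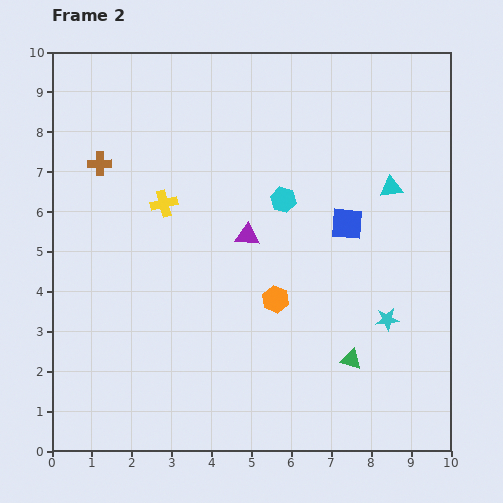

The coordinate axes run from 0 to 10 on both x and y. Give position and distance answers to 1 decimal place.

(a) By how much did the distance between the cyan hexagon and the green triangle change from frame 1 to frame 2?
-2.1

Distance in frame 1: 6.4. Distance in frame 2: 4.3.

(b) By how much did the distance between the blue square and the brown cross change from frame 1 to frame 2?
-2.0

Distance in frame 1: 8.4. Distance in frame 2: 6.4.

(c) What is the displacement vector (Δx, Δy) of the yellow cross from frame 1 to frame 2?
(1.3, -2.6)

The yellow cross was at (1.5, 8.8) in frame 1 and (2.8, 6.2) in frame 2.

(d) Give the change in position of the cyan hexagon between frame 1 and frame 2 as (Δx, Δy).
(-1.5, -0.5)

The cyan hexagon was at (7.3, 6.8) in frame 1 and (5.8, 6.3) in frame 2.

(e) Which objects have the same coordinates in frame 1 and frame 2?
none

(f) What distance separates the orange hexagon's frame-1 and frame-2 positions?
3.1

The orange hexagon moved from (2.7, 2.7) to (5.6, 3.8), a distance of √(2.9² + 1.1²) ≈ 3.1.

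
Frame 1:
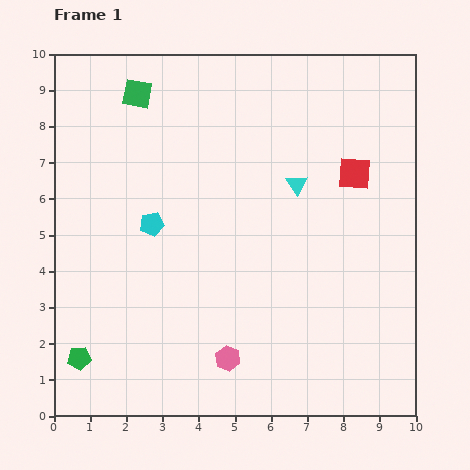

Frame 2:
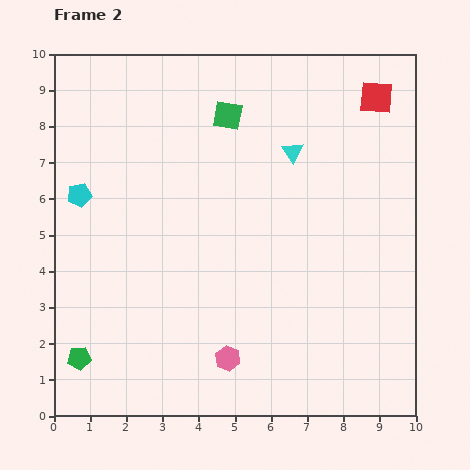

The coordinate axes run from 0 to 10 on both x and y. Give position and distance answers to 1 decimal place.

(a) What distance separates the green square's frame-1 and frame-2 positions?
2.6

The green square moved from (2.3, 8.9) to (4.8, 8.3), a distance of √(2.5² + 0.6²) ≈ 2.6.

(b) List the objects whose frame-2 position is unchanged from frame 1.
the pink hexagon, the green pentagon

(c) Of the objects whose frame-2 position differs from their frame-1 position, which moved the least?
the cyan triangle

(moved 0.9)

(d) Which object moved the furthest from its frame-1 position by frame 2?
the green square

(moved 2.6; next 2.2)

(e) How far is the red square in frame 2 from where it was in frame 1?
2.2

The red square moved from (8.3, 6.7) to (8.9, 8.8), a distance of √(0.6² + 2.1²) ≈ 2.2.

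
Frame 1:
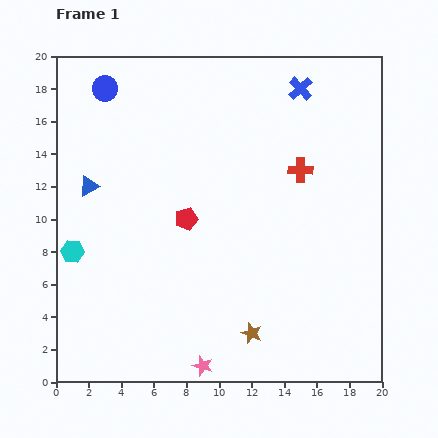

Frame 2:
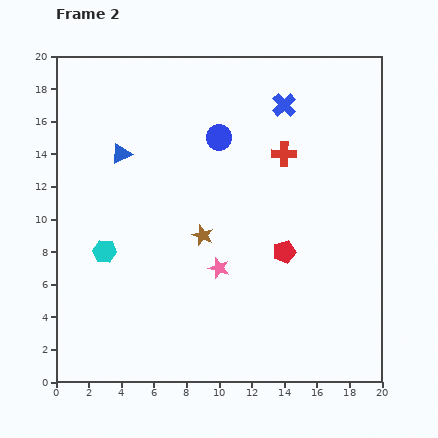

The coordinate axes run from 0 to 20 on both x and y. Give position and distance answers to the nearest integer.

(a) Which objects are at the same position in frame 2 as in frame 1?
none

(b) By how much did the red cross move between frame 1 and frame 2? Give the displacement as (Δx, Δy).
(-1, 1)

The red cross was at (15, 13) in frame 1 and (14, 14) in frame 2.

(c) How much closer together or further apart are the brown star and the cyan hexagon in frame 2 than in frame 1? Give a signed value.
-6

Distance in frame 1: 12. Distance in frame 2: 6.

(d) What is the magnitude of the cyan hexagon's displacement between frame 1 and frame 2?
2

The cyan hexagon moved from (1, 8) to (3, 8), a distance of √(2² + 0²) ≈ 2.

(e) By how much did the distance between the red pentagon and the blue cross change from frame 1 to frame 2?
-2

Distance in frame 1: 11. Distance in frame 2: 9.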